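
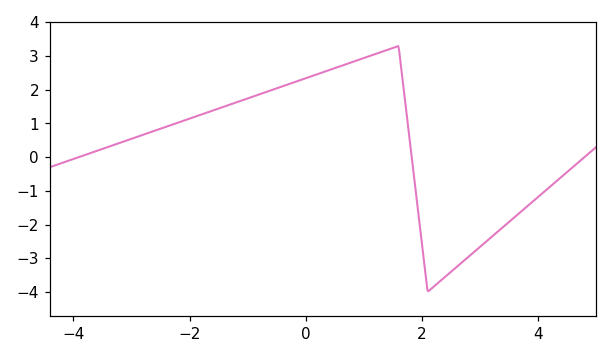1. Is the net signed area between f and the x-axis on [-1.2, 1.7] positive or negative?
positive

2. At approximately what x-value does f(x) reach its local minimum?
2.1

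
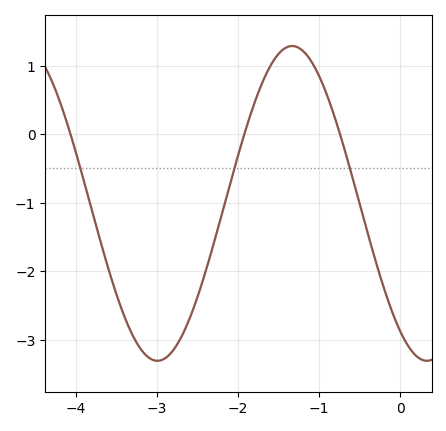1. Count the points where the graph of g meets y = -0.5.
3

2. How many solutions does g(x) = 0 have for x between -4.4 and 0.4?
3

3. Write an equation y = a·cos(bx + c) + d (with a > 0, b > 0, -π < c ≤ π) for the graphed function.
y = 2.3cos(1.89x + 2.52) - 1.01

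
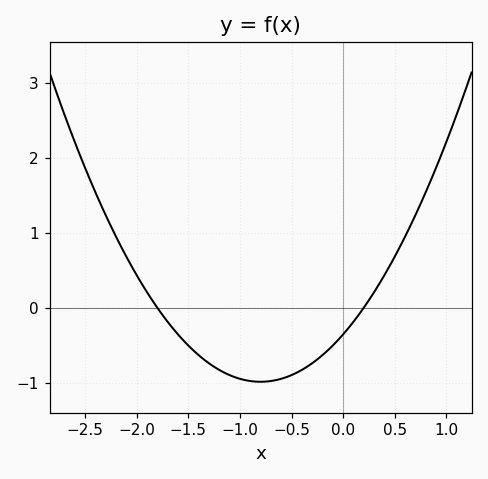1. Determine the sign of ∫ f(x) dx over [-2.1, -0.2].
negative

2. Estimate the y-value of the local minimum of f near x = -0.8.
-1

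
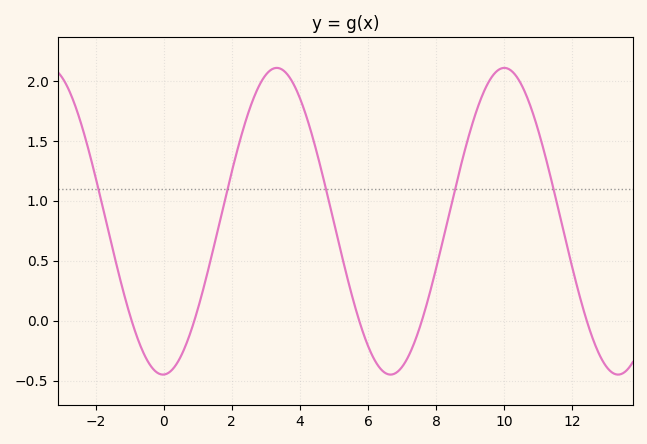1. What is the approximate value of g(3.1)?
2.08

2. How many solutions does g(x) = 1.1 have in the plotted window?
5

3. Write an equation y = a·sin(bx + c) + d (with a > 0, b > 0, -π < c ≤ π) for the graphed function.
y = 1.28sin(0.94x - 1.55) + 0.83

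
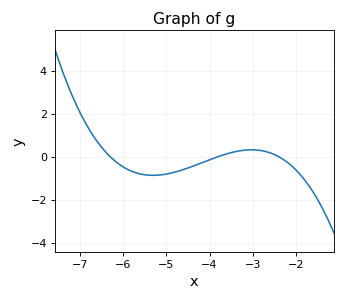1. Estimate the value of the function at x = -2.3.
-0.12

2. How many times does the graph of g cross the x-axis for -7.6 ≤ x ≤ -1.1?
3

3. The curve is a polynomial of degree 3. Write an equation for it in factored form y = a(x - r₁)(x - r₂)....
y = -0.2(x + 6.3)(x + 3.8)(x + 2.4)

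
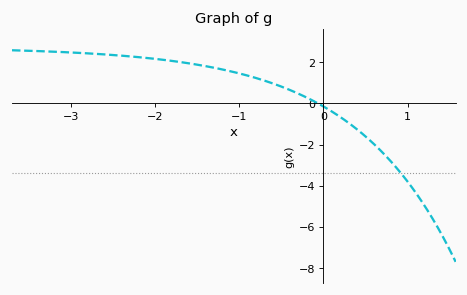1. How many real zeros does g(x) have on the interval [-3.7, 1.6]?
1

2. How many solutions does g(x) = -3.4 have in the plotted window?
1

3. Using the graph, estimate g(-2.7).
2.4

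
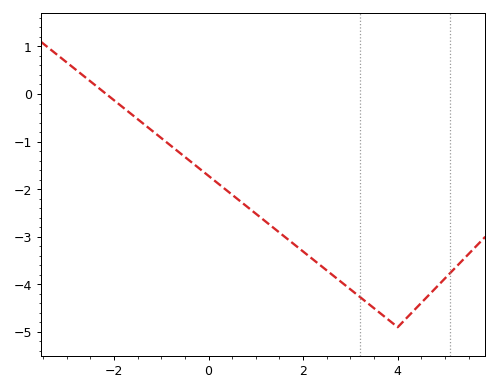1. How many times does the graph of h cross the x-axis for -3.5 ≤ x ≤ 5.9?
1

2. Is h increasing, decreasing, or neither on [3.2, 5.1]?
neither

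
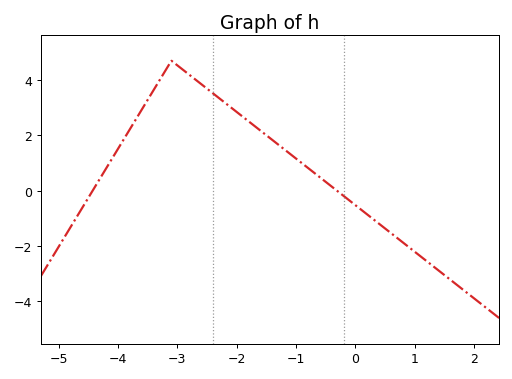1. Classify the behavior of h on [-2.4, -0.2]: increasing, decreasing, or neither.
decreasing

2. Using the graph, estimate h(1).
-2.2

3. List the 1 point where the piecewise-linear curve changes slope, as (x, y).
(-3.1, 4.7)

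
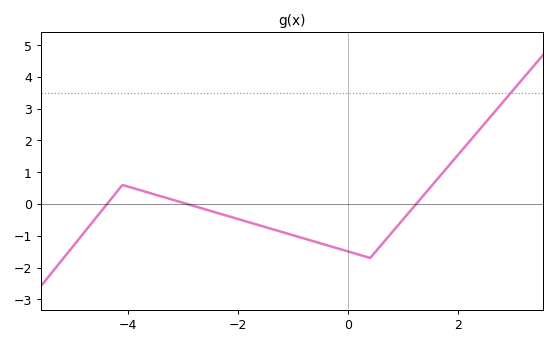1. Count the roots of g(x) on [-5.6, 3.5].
3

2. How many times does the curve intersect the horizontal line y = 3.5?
1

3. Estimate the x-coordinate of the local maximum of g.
-4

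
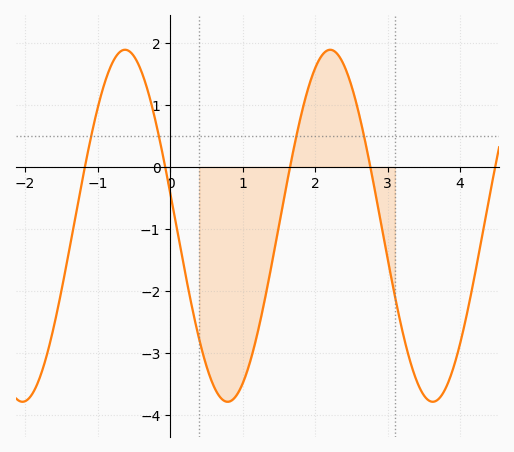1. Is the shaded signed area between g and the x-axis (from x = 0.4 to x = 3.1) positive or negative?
negative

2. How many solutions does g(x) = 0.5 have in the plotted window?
4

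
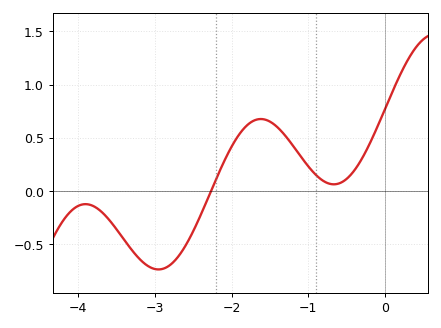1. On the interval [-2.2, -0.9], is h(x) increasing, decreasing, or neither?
neither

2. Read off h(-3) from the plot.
-0.75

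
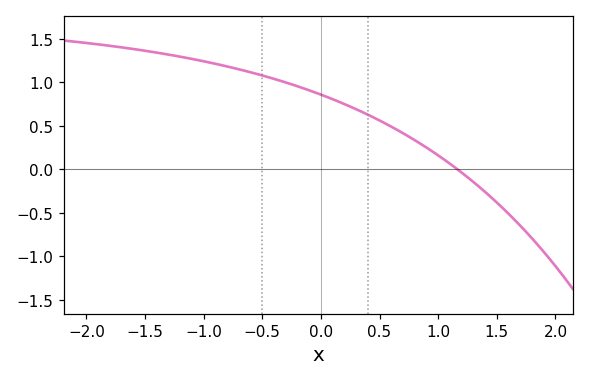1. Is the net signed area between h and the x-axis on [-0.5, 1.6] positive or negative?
positive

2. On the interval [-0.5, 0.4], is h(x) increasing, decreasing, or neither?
decreasing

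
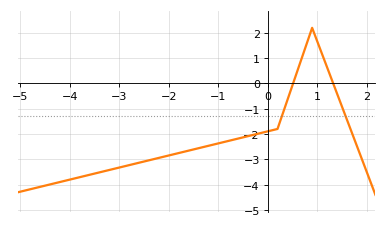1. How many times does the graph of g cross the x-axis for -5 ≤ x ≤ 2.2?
2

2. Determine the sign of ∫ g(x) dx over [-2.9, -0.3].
negative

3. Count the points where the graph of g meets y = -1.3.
2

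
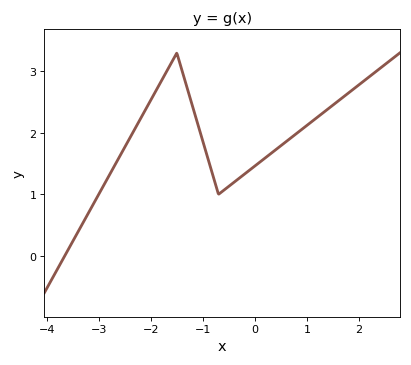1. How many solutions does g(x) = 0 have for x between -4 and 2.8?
1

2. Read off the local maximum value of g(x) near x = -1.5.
3.3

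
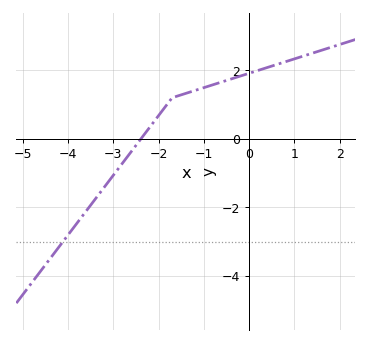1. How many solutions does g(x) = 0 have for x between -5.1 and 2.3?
1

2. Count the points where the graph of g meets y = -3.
1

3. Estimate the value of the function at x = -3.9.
-2.64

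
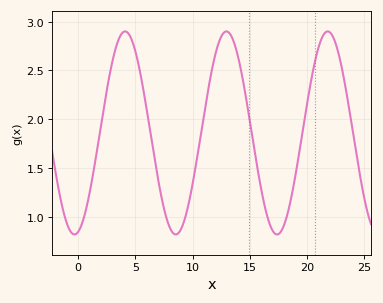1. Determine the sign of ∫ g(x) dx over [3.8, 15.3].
positive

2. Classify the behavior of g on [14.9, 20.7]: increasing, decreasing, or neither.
neither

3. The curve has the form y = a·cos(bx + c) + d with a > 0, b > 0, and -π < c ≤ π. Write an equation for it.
y = 1.04cos(0.71x - 2.9) + 1.86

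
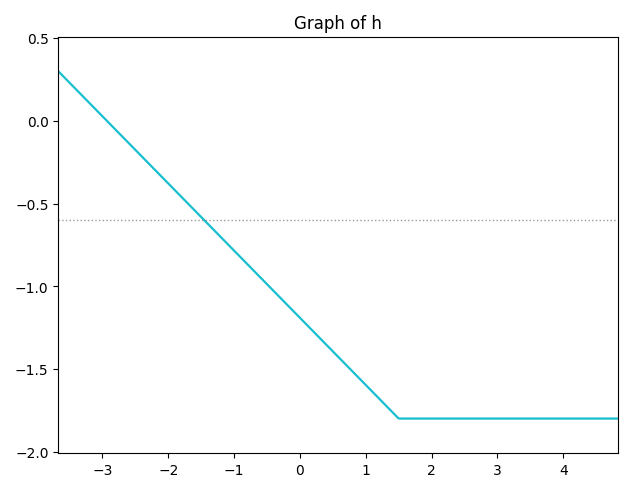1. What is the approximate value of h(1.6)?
-1.8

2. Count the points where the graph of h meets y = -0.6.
1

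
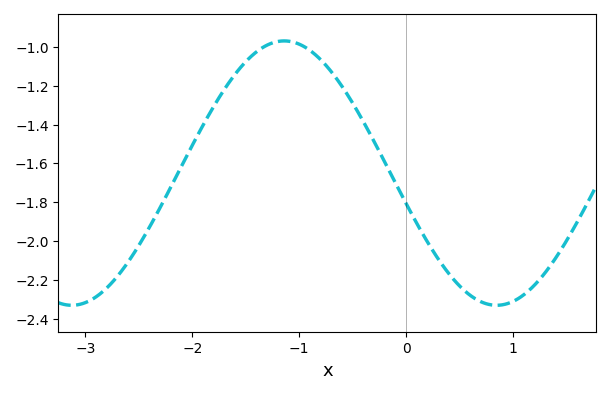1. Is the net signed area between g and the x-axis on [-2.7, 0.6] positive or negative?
negative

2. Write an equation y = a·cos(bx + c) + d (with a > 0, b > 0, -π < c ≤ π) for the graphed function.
y = 0.68cos(1.58x + 1.8) - 1.65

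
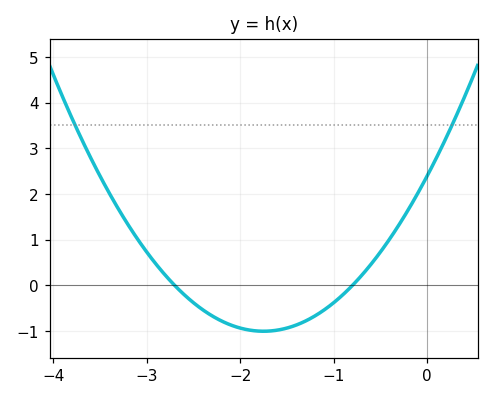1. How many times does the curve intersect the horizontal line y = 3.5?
2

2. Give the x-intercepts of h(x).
-2.7, -0.8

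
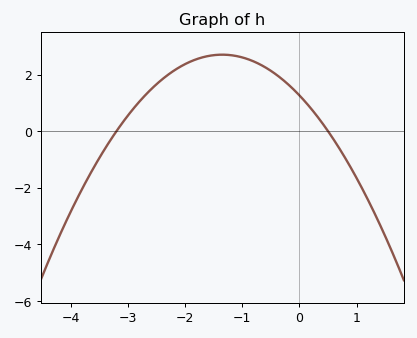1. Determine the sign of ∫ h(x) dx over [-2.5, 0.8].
positive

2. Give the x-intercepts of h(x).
-3.2, 0.5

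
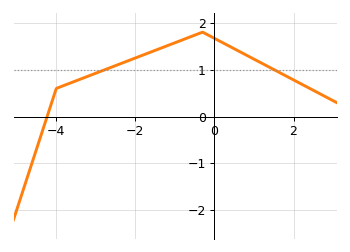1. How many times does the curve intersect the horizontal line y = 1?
2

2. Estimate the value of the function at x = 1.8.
0.9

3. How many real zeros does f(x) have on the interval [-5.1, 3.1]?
1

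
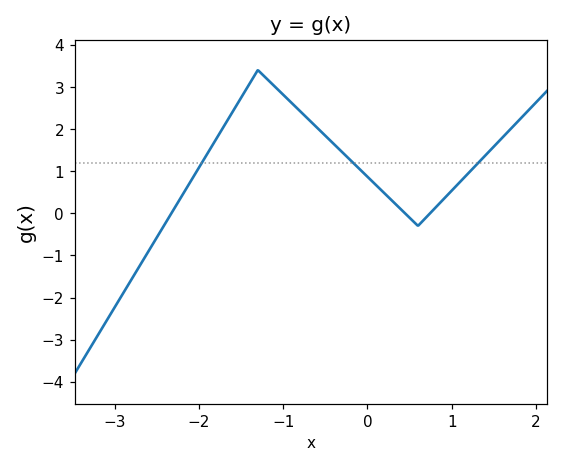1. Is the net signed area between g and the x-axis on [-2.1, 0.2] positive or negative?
positive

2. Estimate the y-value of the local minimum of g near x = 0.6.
-0.3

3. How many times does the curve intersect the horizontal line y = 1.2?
3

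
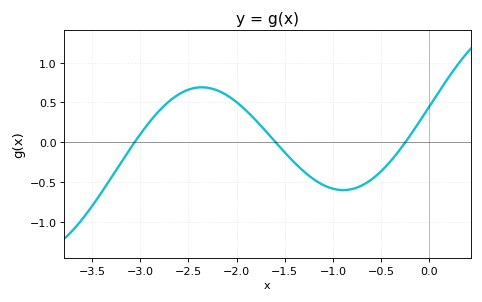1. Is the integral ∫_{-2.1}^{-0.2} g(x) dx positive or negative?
negative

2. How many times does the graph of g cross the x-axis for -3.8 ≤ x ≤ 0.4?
3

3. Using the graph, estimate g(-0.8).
-0.6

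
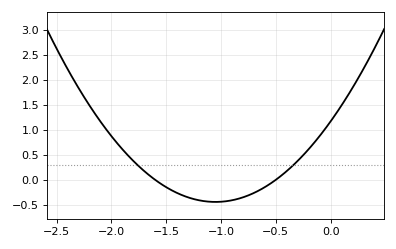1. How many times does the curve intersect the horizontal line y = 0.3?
2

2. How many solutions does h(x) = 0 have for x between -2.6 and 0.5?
2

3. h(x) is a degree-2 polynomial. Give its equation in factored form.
y = 1.46(x + 1.6)(x + 0.5)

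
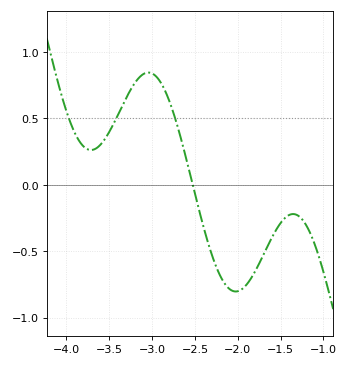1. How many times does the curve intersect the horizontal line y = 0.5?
3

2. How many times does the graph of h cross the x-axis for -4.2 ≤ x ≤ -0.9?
1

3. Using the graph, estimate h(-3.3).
0.656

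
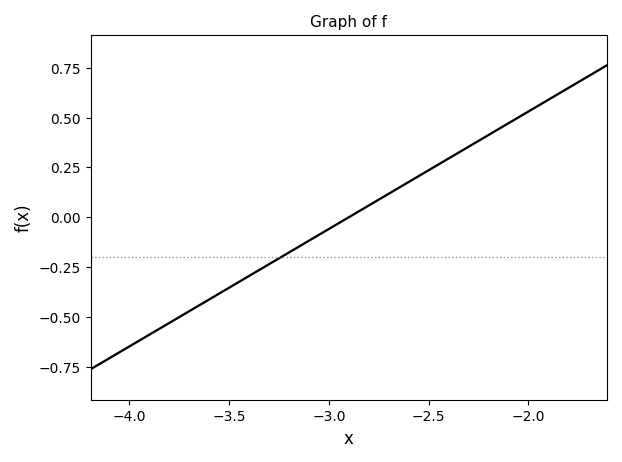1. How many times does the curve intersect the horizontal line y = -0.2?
1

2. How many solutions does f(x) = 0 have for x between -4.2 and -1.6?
1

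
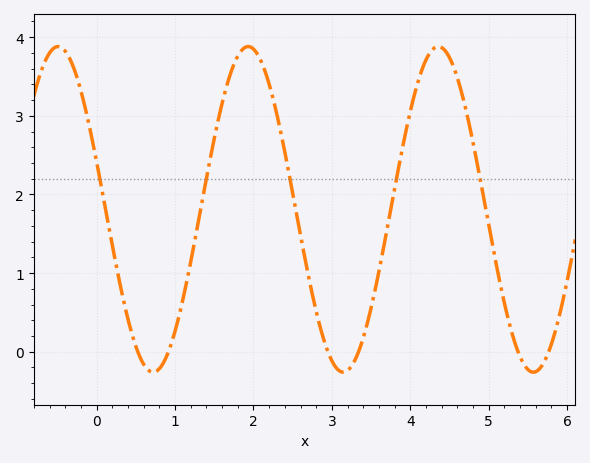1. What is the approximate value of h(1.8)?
3.8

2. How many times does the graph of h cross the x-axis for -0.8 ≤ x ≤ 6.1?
6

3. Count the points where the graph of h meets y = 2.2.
5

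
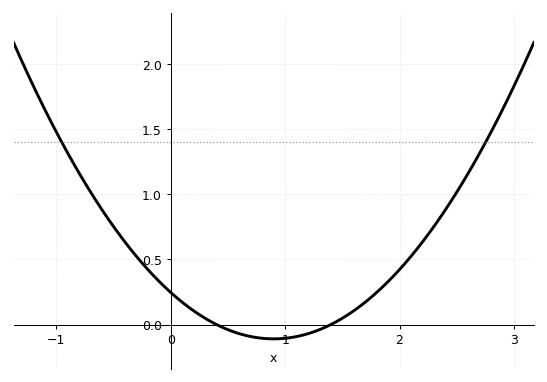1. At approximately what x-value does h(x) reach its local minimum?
0.9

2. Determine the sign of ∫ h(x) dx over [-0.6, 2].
positive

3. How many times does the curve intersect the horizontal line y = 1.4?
2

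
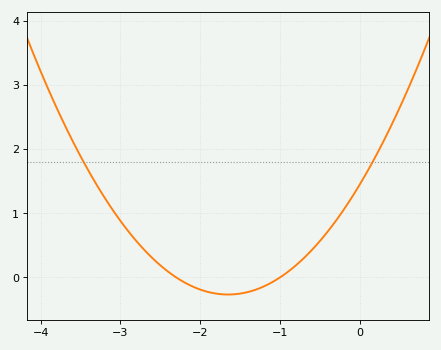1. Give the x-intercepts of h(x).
-2.3, -1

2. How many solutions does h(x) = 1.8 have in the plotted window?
2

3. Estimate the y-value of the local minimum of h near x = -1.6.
-0.3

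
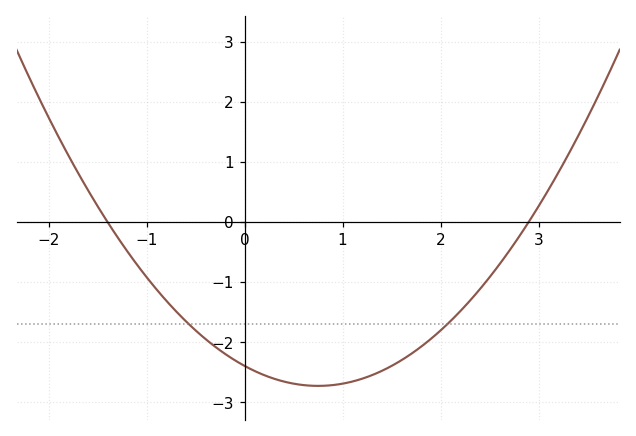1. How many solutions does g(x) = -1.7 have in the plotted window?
2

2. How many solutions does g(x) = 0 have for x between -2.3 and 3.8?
2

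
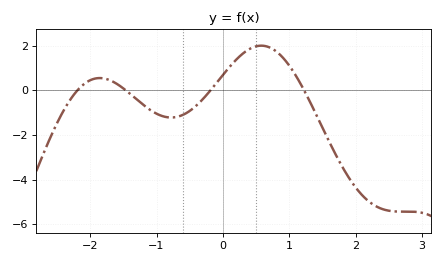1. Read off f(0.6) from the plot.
1.99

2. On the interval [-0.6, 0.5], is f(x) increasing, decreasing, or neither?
increasing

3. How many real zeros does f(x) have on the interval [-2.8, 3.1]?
4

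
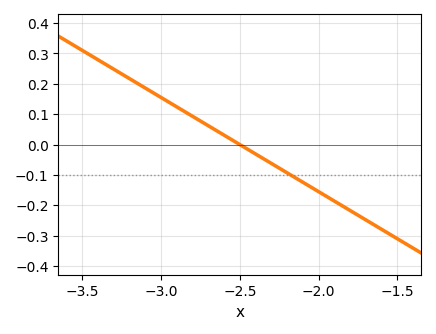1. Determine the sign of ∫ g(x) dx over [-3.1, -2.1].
positive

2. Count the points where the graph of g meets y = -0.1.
1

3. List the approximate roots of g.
-2.5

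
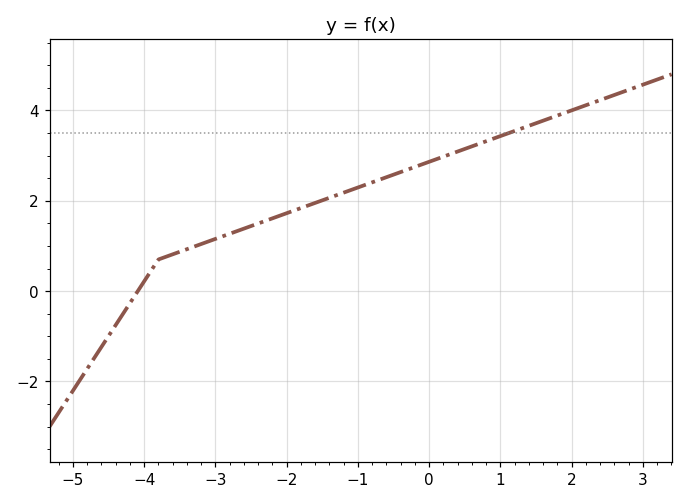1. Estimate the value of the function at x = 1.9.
3.94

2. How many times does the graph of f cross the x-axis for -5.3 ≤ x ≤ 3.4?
1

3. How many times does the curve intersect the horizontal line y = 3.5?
1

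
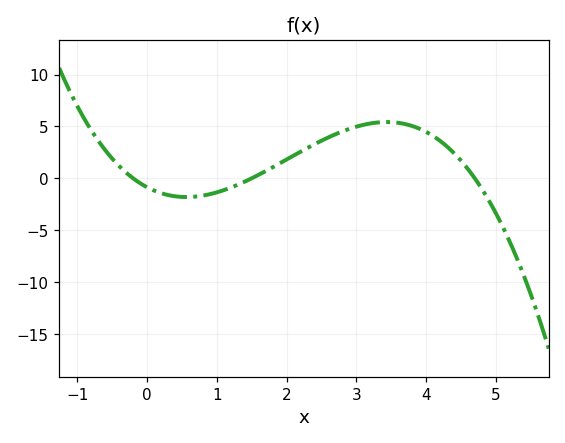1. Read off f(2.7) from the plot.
4.25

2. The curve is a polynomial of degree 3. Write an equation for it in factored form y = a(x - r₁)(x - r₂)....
y = -0.61(x + 0.2)(x - 1.5)(x - 4.7)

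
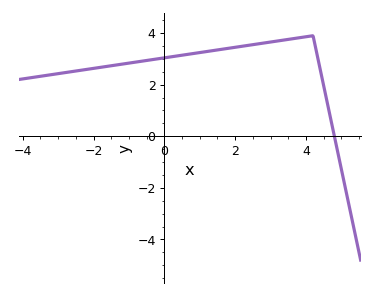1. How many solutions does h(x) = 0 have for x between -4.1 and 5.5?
1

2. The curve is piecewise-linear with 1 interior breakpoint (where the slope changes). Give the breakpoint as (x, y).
(4.2, 3.9)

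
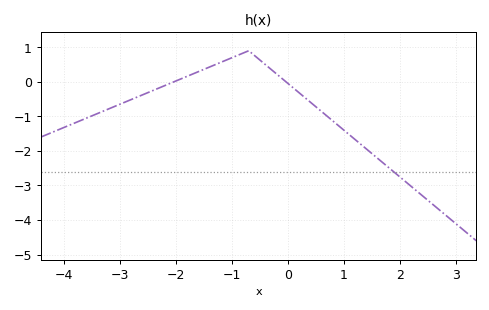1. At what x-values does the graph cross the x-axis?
-2, 0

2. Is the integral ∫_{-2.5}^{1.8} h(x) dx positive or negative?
negative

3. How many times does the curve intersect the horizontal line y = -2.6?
1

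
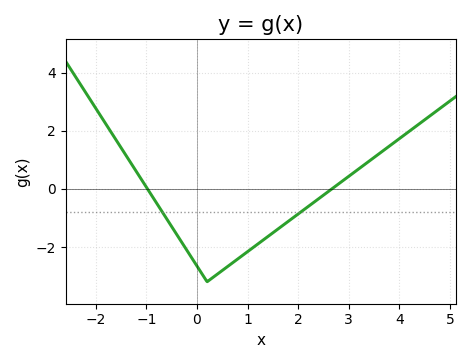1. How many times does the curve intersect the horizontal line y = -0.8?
2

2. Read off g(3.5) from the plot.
1.09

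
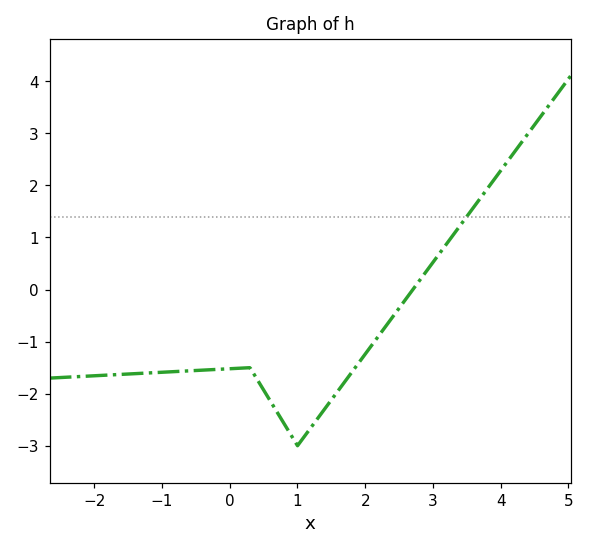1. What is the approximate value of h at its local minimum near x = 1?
-3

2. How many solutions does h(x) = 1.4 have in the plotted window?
1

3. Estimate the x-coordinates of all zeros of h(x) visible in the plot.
2.7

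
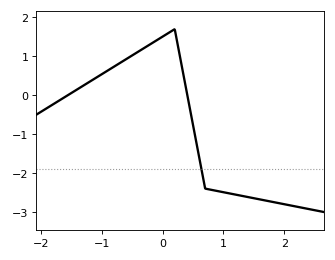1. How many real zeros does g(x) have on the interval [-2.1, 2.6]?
2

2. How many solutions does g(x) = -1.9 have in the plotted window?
1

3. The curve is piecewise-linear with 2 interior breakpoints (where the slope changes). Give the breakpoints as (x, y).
(0.2, 1.7); (0.7, -2.4)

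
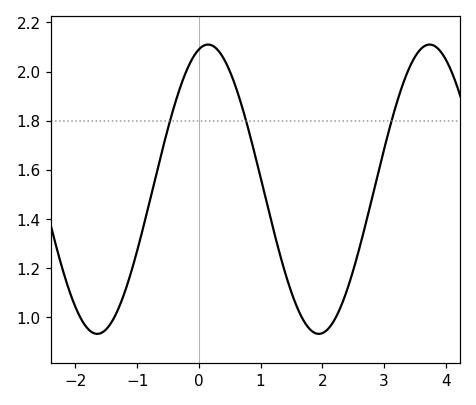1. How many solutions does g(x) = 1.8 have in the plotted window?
3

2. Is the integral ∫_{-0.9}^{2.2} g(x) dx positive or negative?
positive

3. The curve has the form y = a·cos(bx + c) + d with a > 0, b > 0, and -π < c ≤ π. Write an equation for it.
y = 0.59cos(1.75x - 0.262) + 1.52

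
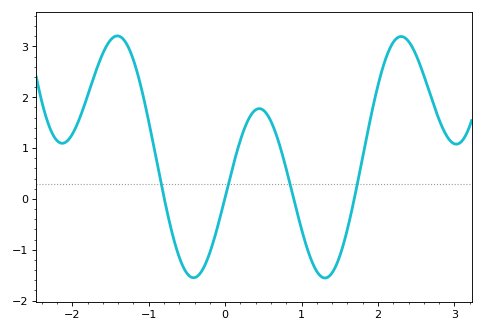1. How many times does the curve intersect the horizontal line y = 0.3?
4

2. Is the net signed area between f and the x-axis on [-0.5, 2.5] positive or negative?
positive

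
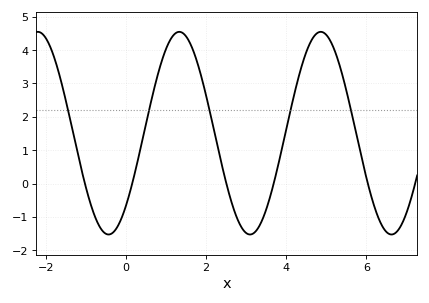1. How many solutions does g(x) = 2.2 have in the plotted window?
5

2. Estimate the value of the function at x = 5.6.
2.28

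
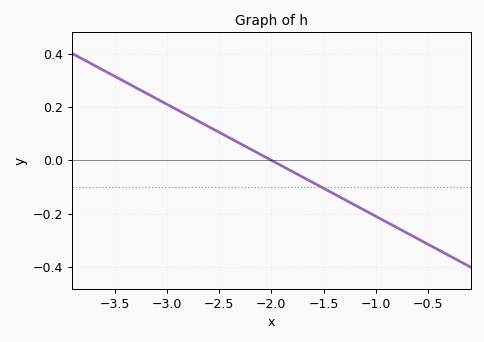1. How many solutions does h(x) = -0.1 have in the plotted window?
1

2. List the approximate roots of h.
-2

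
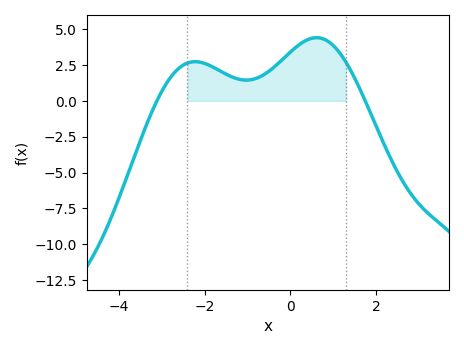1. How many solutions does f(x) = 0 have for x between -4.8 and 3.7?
2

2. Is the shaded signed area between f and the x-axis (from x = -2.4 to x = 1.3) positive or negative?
positive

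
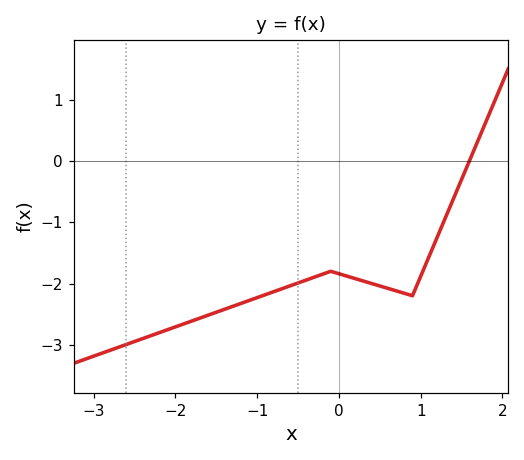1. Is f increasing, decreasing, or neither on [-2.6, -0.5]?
increasing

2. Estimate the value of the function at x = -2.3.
-2.85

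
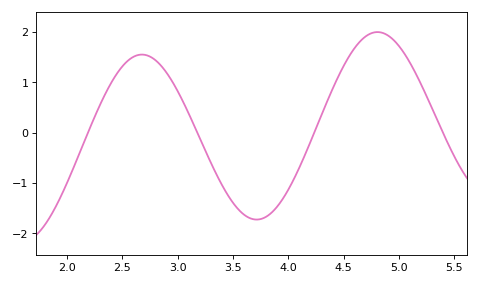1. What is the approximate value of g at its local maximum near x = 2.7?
1.6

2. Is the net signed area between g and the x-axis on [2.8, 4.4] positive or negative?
negative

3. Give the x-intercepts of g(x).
2.2, 3.2, 4.2, 5.4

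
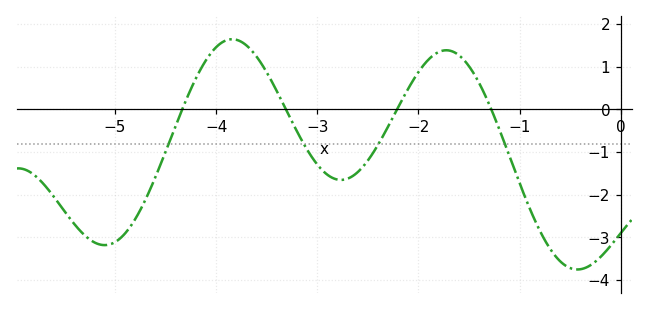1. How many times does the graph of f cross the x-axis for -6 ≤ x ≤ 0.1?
4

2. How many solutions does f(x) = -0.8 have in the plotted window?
4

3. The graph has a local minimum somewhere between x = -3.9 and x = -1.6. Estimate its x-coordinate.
-2.76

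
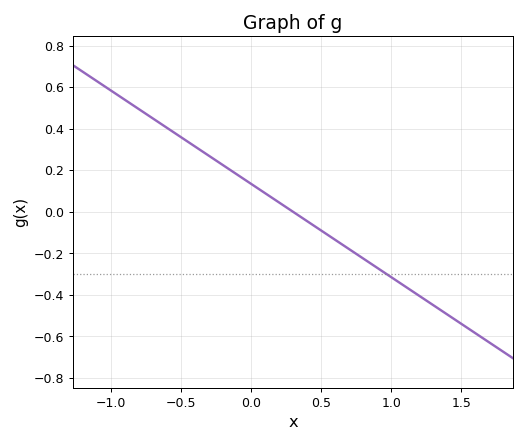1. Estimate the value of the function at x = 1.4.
-0.5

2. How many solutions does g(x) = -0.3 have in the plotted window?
1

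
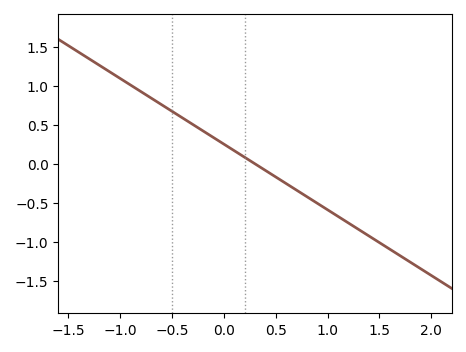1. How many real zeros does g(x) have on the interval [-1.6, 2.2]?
1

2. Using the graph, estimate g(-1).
1.09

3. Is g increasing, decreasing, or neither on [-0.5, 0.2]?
decreasing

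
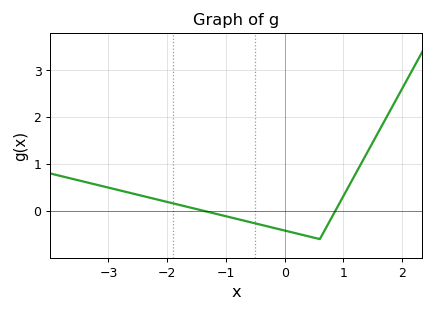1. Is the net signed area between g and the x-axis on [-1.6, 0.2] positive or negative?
negative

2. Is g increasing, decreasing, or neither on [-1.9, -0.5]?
decreasing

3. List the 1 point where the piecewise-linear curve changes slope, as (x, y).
(0.6, -0.6)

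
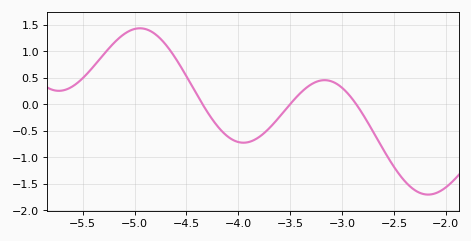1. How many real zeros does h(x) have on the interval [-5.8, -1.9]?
3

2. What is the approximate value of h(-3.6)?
-0.226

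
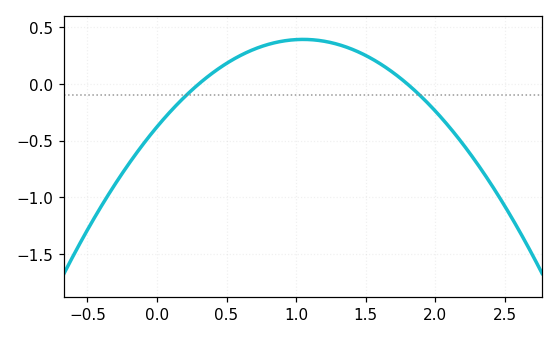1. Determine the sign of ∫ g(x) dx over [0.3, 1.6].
positive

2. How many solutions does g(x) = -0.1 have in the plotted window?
2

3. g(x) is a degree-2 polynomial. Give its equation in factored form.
y = -0.7(x - 0.3)(x - 1.8)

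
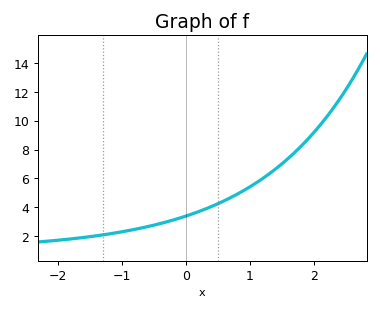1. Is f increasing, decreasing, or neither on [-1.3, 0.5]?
increasing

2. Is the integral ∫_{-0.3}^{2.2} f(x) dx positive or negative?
positive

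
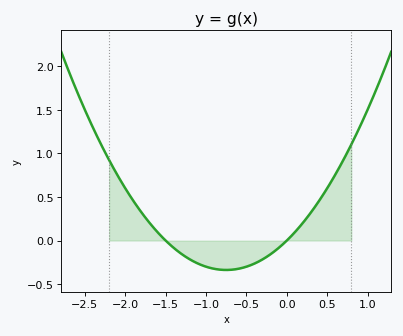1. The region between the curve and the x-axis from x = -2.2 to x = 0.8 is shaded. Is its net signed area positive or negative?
positive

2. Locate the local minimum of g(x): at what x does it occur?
-0.8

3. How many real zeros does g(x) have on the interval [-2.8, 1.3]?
2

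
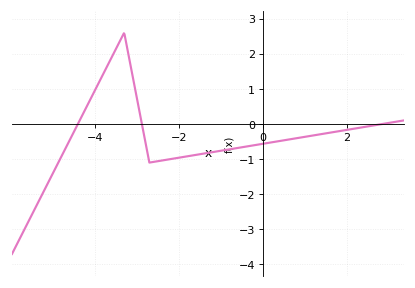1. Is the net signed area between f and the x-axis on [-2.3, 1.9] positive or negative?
negative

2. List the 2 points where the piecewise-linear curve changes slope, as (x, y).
(-3.3, 2.6); (-2.7, -1.1)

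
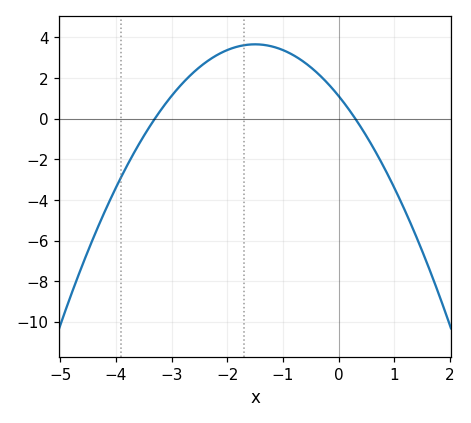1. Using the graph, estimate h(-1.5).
3.66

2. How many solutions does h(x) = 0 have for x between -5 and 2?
2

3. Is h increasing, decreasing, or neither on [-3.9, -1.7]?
increasing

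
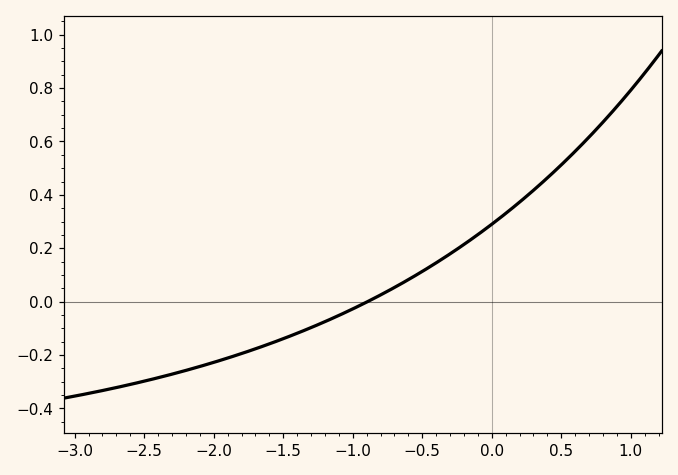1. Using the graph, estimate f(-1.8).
-0.2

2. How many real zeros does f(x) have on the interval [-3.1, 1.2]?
1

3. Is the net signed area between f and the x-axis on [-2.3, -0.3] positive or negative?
negative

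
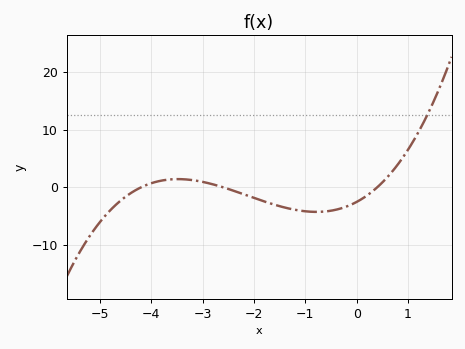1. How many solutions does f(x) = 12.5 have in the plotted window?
1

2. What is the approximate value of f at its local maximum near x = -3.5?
1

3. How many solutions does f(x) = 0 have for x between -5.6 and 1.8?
3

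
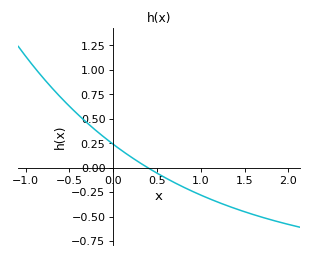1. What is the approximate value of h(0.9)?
-0.25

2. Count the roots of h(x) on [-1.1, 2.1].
1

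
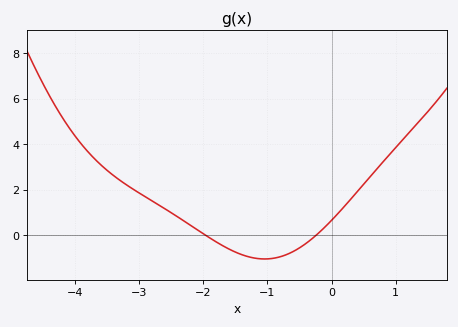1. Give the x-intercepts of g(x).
-1.96, -0.243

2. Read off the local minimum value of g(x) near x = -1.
-1.04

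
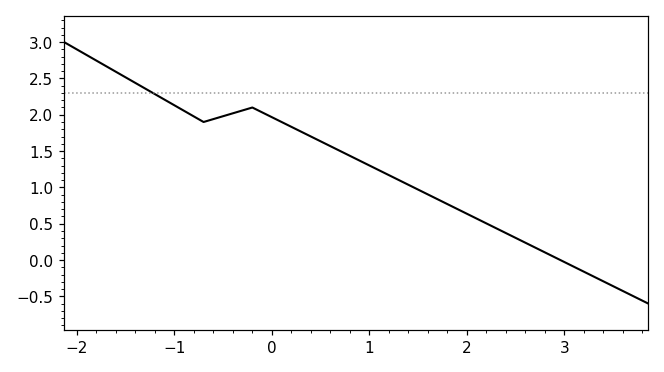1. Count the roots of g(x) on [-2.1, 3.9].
1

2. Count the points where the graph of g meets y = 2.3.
1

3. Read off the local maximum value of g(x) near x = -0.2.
2.1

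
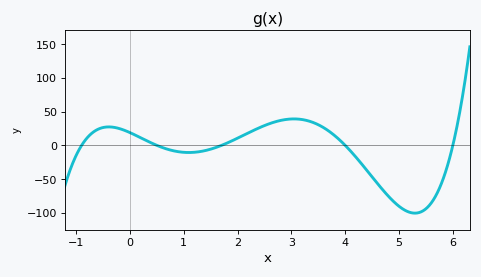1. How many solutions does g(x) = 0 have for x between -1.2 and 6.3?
5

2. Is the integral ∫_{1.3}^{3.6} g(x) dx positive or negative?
positive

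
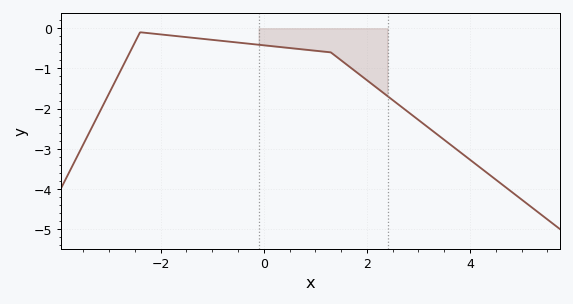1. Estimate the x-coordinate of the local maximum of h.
-2.4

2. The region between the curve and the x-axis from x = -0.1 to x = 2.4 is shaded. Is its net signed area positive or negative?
negative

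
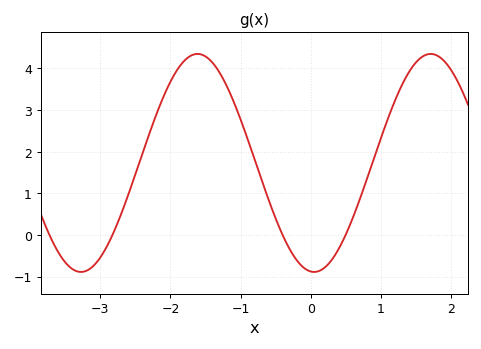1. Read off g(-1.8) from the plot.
4.19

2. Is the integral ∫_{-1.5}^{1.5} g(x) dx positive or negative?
positive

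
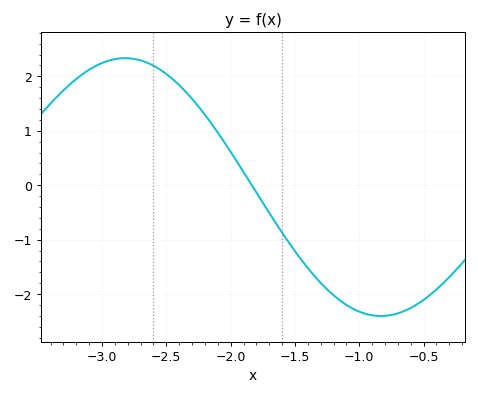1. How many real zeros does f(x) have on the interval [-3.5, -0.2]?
1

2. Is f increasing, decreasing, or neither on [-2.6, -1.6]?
decreasing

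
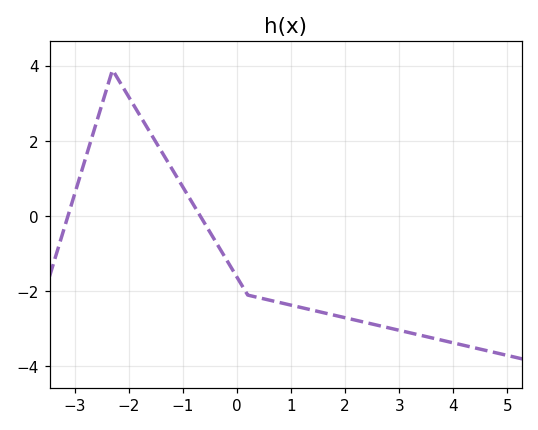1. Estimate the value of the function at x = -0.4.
-0.6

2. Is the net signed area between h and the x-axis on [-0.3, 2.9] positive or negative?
negative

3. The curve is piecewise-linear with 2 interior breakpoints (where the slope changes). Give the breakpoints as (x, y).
(-2.3, 3.9); (0.2, -2.1)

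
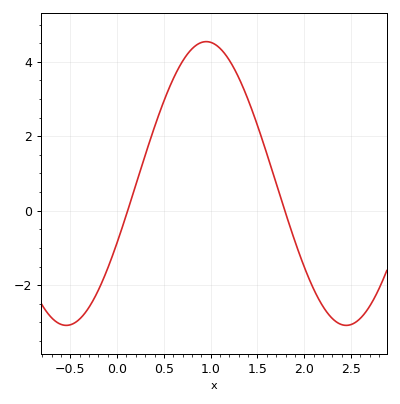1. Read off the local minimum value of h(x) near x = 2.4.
-3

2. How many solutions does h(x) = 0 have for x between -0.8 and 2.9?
2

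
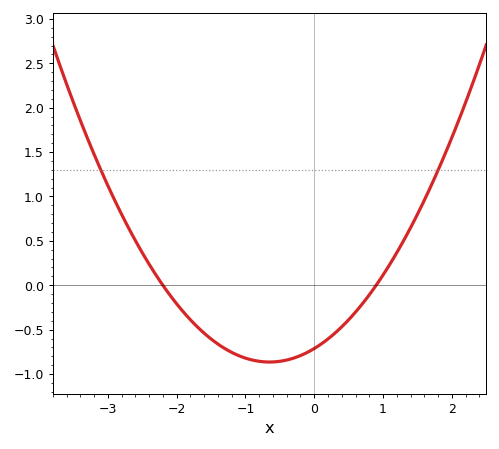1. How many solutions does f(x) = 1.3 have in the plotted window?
2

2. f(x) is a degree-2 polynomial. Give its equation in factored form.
y = 0.36(x + 2.2)(x - 0.9)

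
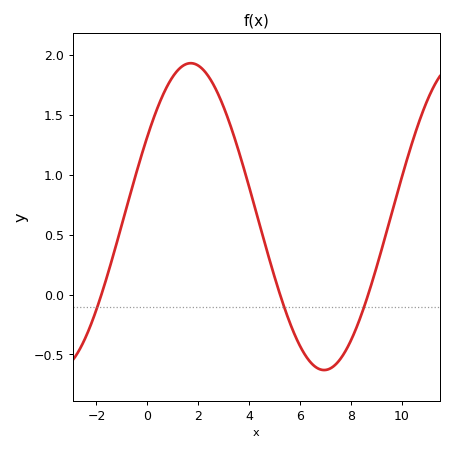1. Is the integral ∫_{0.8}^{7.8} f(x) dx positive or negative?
positive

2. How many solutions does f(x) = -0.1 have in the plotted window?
3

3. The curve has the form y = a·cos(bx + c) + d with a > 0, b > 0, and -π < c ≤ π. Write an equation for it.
y = 1.28cos(0.6x - 1.02) + 0.65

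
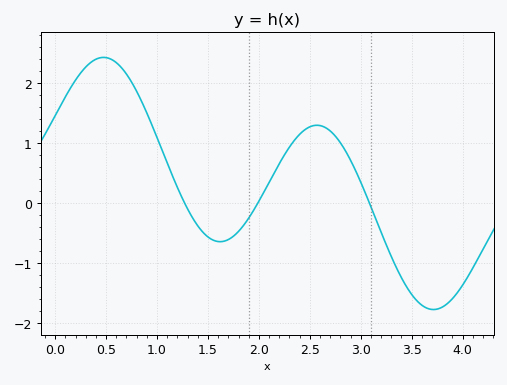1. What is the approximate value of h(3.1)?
-0.062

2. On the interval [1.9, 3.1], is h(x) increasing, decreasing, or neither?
neither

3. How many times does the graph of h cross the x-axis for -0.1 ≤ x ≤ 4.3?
3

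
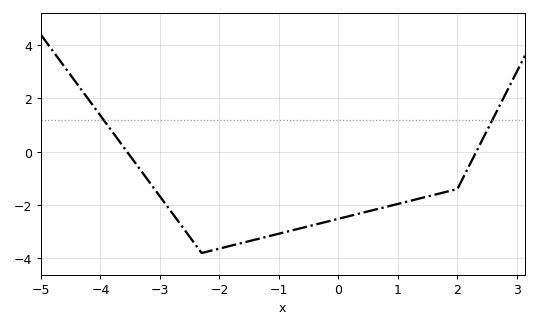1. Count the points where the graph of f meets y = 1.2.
2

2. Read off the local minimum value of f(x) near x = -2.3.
-3.8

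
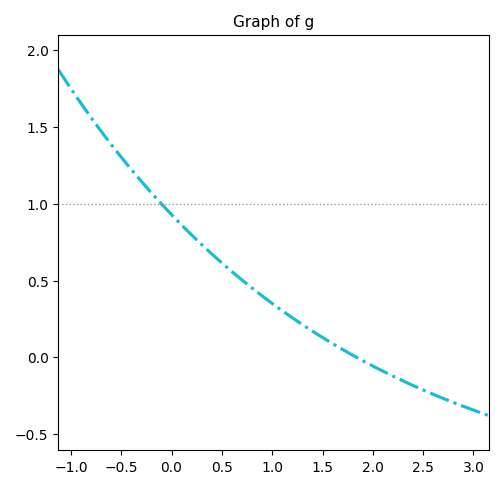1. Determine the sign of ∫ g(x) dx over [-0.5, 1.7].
positive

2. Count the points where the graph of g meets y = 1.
1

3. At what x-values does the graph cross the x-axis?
1.8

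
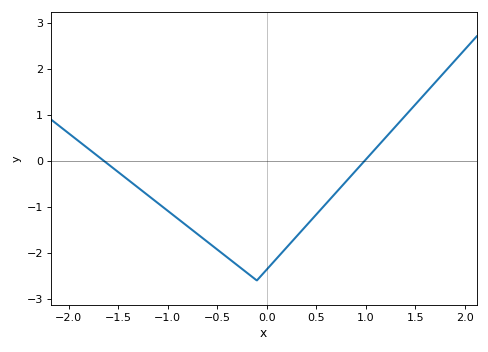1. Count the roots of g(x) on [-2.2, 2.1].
2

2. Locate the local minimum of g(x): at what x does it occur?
-0.099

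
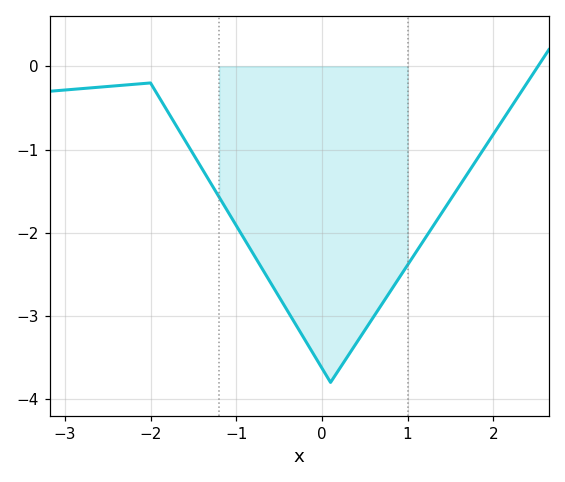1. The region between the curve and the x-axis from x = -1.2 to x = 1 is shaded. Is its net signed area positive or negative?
negative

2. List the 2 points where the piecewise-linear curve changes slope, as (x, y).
(-2, -0.2); (0.1, -3.8)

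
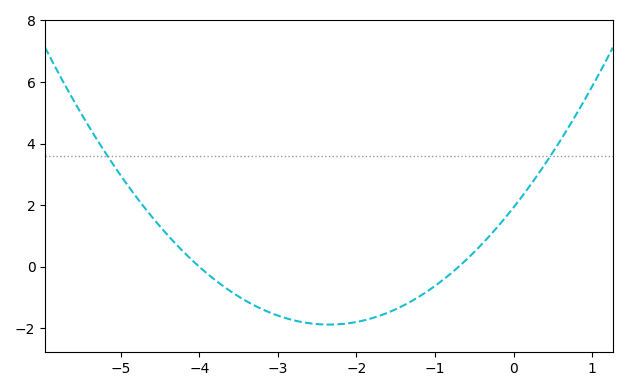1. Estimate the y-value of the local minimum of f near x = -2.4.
-1.8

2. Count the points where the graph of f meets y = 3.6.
2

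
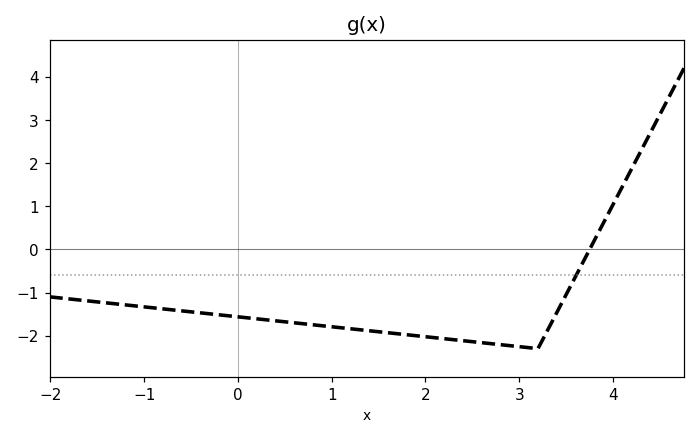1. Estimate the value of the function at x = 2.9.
-2.2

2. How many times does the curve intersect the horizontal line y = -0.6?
1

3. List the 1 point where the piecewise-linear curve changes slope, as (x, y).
(3.2, -2.3)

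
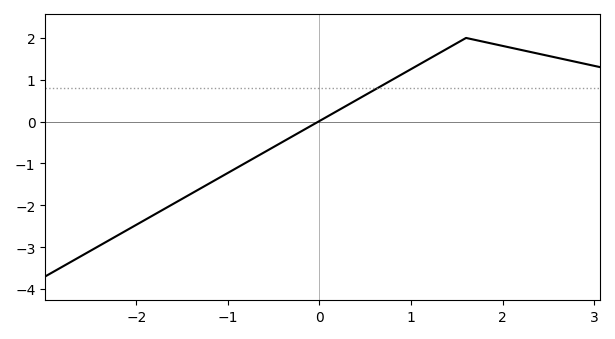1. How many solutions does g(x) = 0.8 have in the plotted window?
1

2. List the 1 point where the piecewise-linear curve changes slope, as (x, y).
(1.6, 2)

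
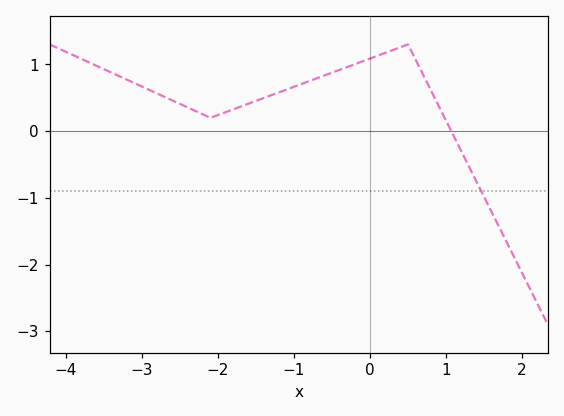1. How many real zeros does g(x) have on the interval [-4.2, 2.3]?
1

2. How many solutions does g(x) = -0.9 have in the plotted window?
1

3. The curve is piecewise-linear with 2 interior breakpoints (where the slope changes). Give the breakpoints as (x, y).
(-2.1, 0.2); (0.5, 1.3)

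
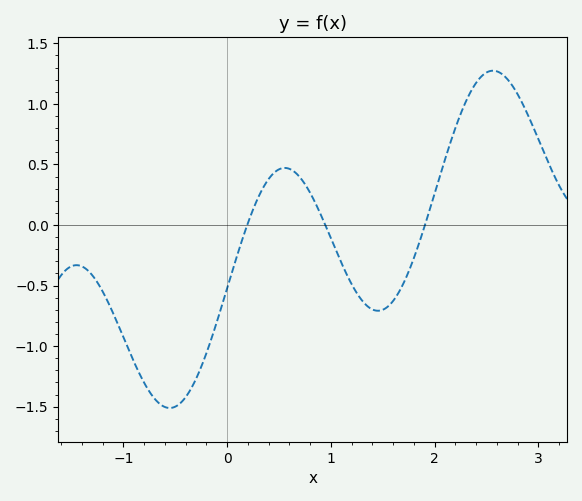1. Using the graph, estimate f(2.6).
1.27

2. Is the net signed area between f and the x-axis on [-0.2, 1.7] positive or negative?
negative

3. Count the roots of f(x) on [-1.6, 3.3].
3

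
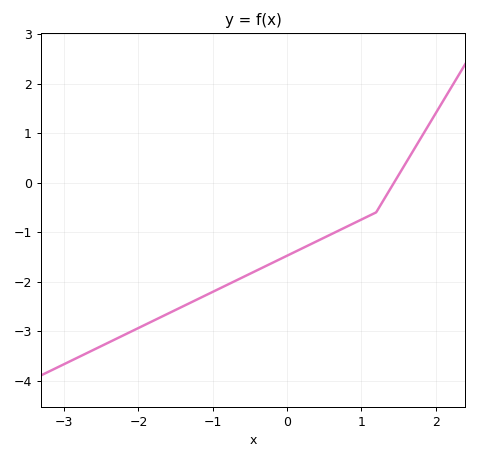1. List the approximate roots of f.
1.4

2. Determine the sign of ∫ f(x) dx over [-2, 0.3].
negative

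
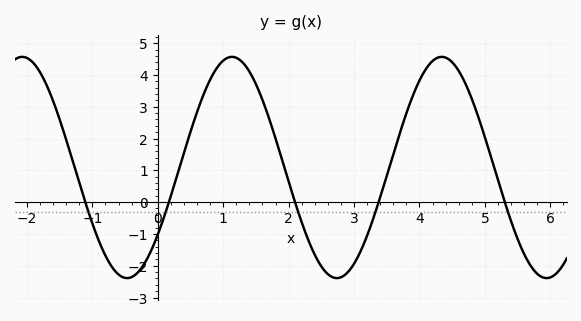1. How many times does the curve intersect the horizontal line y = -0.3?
5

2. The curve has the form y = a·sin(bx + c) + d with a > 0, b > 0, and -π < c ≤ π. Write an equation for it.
y = 3.48sin(2x - 0.65) + 1.09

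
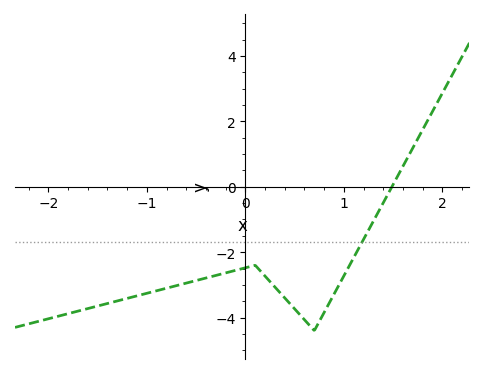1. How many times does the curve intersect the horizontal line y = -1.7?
1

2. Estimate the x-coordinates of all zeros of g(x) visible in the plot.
1.49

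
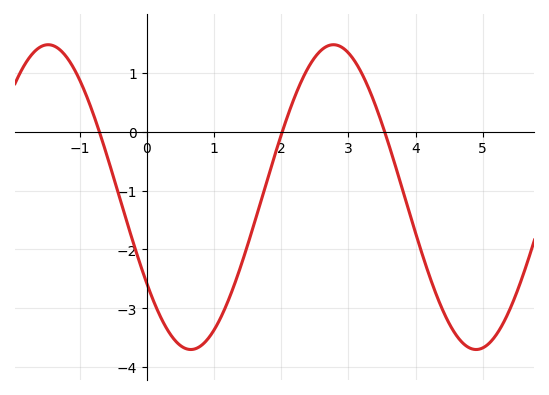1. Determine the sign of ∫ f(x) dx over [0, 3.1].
negative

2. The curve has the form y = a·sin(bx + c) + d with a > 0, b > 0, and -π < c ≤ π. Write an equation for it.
y = 2.59sin(1.5x - 2.5) - 1.11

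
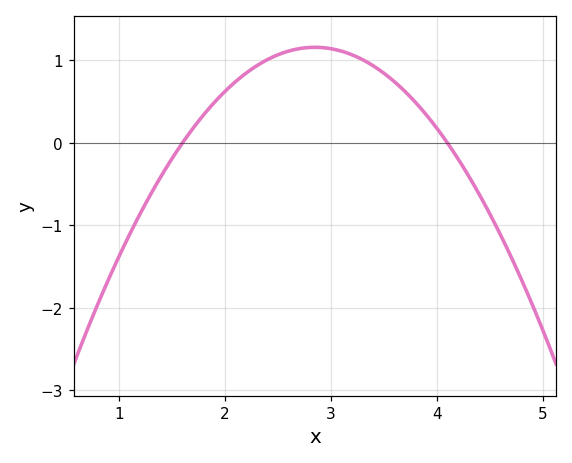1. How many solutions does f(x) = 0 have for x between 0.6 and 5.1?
2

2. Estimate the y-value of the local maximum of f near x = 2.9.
1.2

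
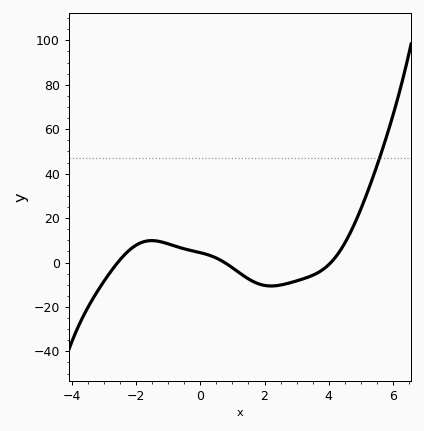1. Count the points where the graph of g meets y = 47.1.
1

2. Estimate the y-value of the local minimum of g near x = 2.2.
-10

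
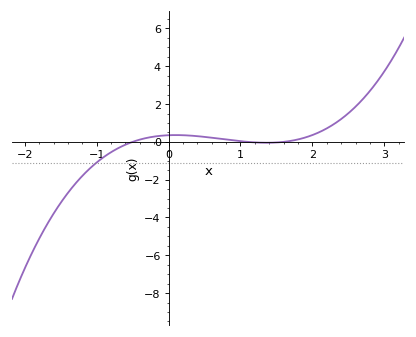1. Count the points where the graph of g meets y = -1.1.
1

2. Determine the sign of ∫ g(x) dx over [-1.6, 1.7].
negative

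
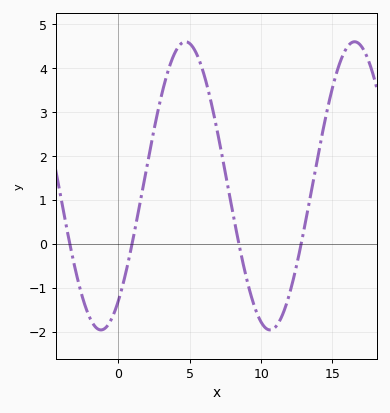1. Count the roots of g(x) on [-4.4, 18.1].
4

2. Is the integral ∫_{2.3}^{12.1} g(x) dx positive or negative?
positive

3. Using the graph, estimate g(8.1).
0.6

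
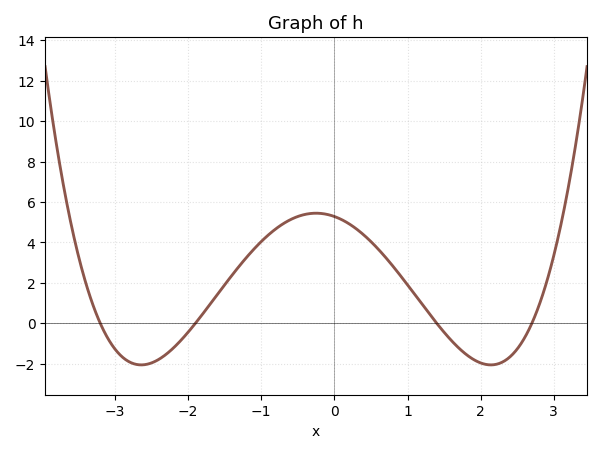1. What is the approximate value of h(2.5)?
-1.2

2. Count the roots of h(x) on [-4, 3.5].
4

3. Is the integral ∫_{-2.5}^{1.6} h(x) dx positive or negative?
positive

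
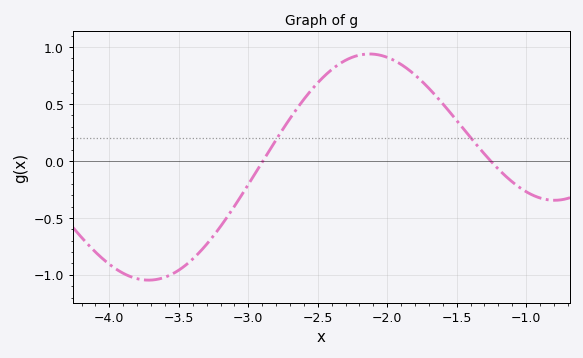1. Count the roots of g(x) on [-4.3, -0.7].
2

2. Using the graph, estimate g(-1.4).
0.2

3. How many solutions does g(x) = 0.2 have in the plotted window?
2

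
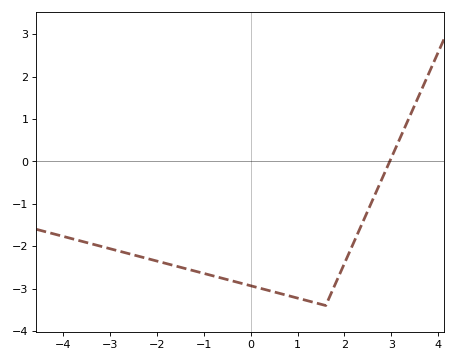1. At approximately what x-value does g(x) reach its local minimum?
1.6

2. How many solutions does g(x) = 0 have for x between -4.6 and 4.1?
1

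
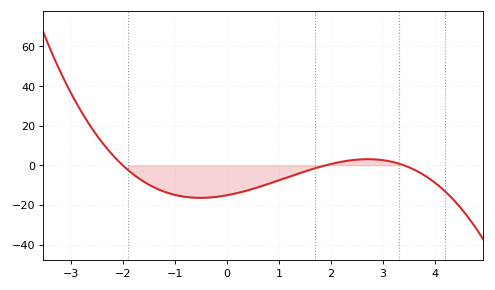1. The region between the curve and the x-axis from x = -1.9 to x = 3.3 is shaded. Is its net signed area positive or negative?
negative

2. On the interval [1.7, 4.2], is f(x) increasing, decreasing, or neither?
neither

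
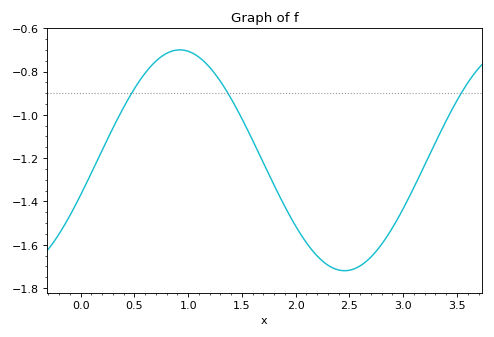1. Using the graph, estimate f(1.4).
-0.92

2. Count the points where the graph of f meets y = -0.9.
3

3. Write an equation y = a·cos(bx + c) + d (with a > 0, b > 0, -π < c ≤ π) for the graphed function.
y = 0.51cos(2x - 1.9) - 1.21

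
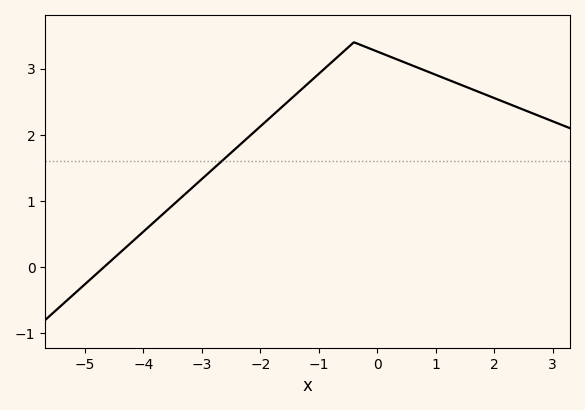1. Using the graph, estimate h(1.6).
2.7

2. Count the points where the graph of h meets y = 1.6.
1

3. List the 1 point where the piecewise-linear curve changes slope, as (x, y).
(-0.4, 3.4)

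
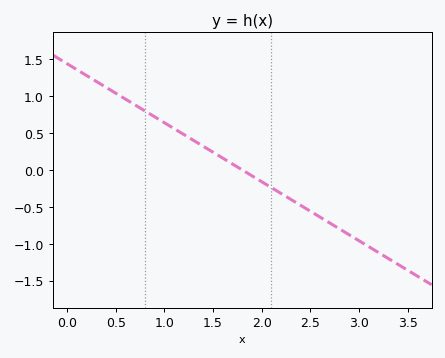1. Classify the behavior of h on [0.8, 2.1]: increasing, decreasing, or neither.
decreasing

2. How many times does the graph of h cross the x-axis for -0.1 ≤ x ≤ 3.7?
1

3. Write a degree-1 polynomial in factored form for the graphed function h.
y = -0.8(x - 1.8)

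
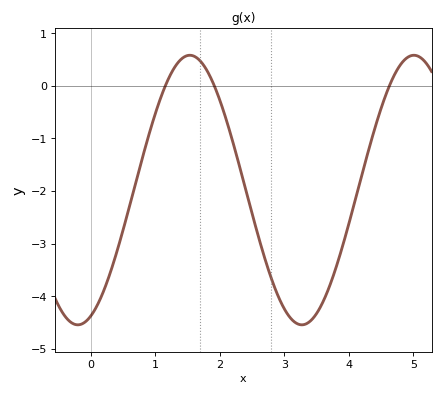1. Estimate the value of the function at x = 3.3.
-4.54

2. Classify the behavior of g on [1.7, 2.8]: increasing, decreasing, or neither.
decreasing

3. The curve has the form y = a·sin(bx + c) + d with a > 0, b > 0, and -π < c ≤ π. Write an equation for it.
y = 2.56sin(1.81x - 1.21) - 1.98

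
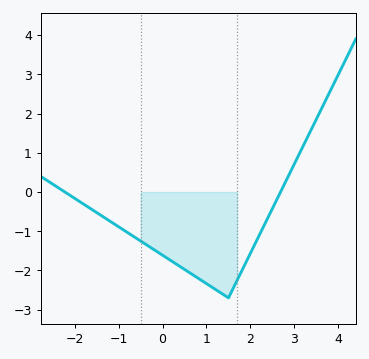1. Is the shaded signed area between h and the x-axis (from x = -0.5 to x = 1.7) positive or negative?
negative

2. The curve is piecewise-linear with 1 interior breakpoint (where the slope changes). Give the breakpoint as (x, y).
(1.5, -2.7)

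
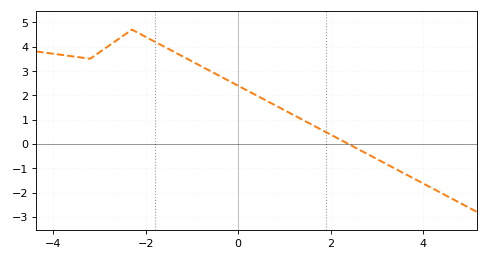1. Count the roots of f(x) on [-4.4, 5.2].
1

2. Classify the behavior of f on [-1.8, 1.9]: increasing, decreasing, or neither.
decreasing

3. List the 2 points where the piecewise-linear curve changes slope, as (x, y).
(-3.2, 3.5); (-2.3, 4.7)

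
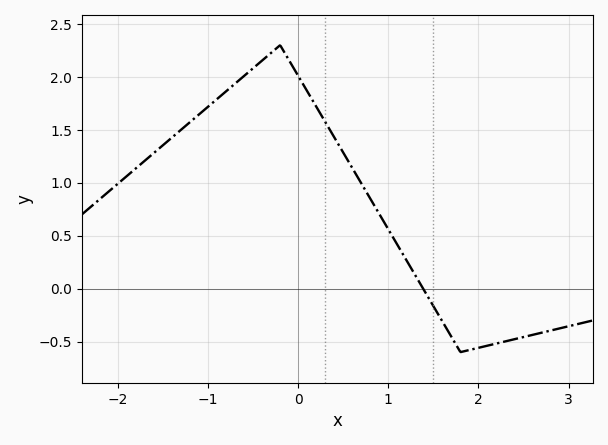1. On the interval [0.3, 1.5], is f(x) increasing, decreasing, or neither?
decreasing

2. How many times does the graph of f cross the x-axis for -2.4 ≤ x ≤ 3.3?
1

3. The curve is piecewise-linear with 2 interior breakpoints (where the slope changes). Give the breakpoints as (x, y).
(-0.2, 2.3); (1.8, -0.6)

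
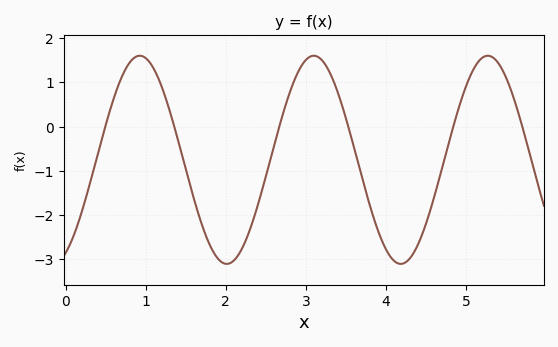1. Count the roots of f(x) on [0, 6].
6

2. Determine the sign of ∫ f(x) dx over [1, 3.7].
negative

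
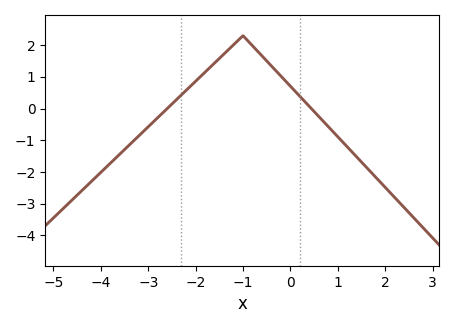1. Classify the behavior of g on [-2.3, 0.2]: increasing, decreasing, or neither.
neither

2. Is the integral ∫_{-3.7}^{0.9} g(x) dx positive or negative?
positive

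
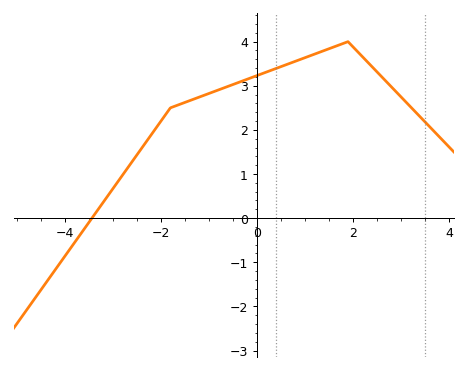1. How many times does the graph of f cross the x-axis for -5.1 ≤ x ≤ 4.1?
1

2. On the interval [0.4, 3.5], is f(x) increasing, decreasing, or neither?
neither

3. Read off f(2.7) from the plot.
3.1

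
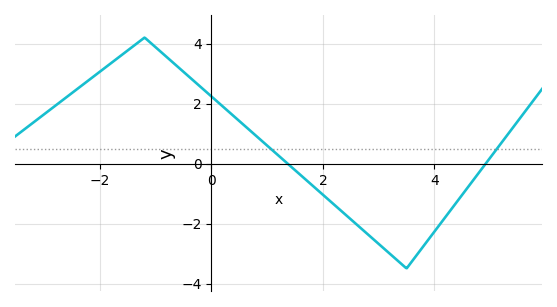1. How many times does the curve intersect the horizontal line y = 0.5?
2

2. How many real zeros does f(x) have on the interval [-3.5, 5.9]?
2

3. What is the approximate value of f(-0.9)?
3.71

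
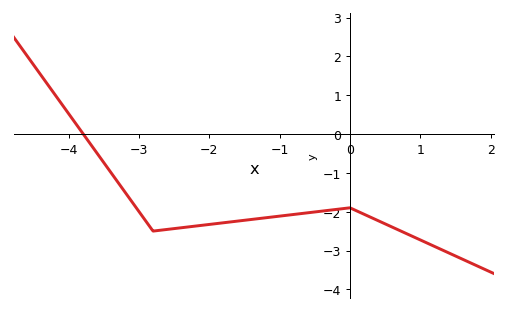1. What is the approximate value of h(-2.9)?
-2.2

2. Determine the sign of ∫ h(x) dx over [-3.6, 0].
negative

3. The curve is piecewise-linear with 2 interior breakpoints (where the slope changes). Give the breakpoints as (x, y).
(-2.8, -2.5); (0, -1.9)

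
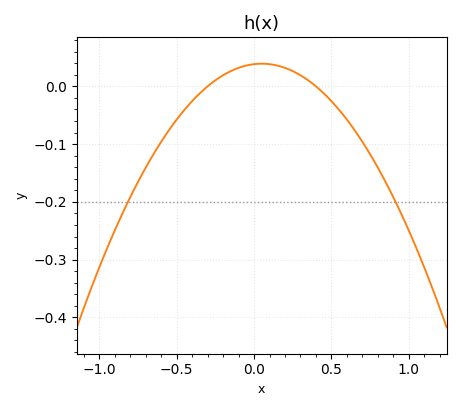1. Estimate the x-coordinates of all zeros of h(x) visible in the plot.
-0.3, 0.4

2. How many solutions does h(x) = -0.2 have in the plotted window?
2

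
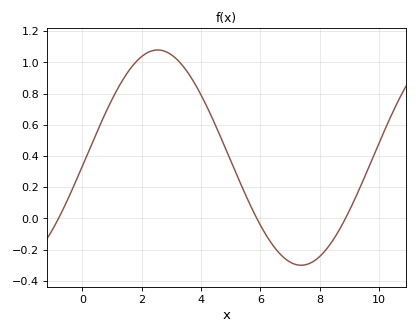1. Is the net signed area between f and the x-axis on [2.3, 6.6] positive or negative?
positive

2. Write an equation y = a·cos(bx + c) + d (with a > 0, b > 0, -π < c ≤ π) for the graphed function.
y = 0.69cos(0.65x - 1.65) + 0.39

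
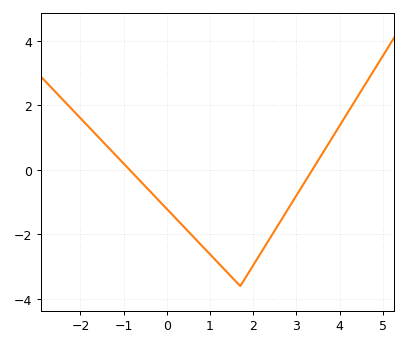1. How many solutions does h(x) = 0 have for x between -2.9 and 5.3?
2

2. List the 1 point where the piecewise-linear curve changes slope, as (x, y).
(1.7, -3.6)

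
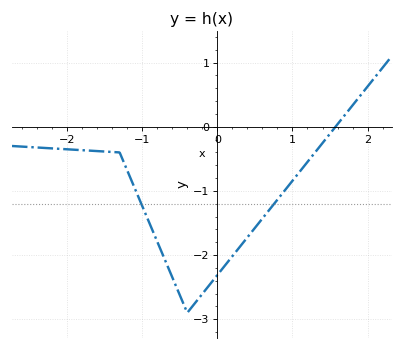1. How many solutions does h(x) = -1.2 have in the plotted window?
2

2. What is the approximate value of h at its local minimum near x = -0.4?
-2.9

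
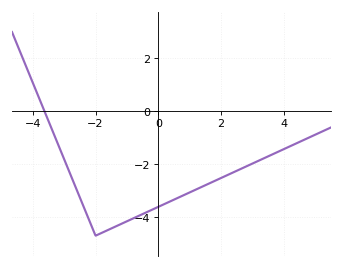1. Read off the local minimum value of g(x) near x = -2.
-4.7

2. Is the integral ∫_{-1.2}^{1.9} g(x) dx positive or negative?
negative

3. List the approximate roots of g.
-3.62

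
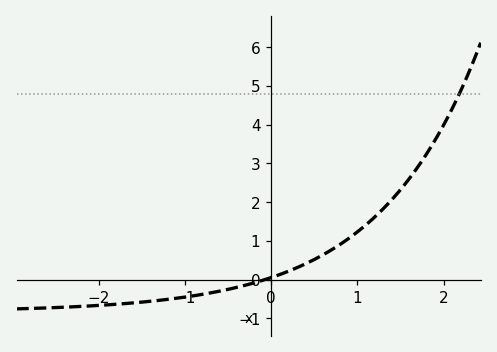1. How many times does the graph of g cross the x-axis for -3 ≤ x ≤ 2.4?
1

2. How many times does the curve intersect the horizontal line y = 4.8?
1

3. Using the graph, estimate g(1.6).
2.6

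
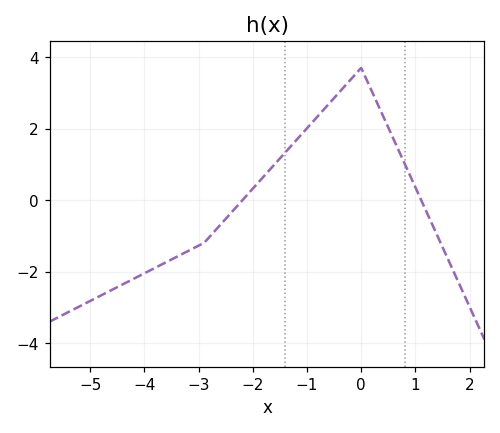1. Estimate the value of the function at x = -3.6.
-1.8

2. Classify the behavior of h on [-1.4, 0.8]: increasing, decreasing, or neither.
neither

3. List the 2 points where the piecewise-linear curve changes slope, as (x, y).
(-2.9, -1.2); (0, 3.7)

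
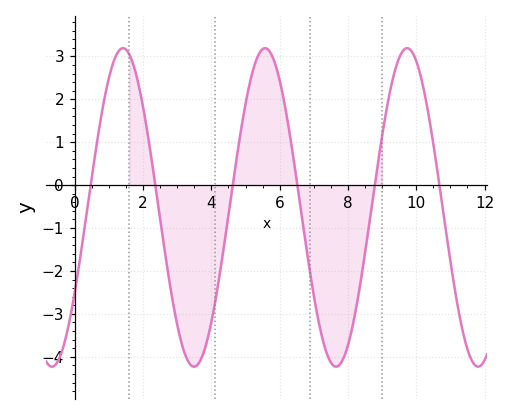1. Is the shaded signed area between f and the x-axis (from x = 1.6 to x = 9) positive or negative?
negative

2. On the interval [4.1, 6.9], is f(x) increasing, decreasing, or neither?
neither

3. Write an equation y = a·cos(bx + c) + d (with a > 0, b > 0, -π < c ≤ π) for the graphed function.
y = 3.71cos(1.51x - 2.13) - 0.52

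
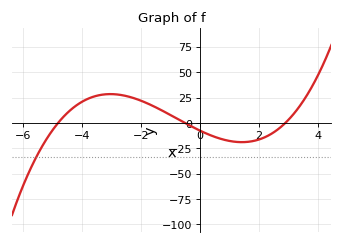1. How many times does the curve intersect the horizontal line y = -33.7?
1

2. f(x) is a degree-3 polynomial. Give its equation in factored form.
y = 1.07(x + 4.8)(x + 0.5)(x - 2.9)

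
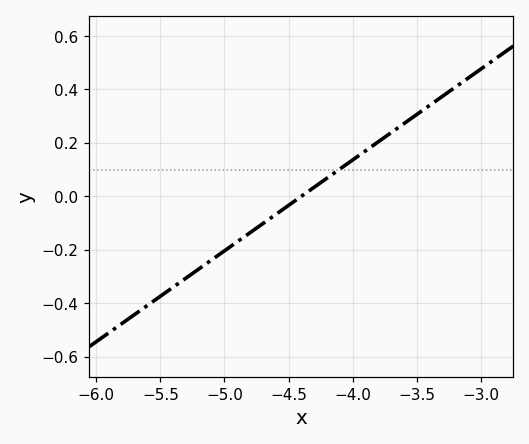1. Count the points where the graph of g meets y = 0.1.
1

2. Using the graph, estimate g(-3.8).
0.2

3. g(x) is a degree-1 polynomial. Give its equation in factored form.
y = 0.34(x + 4.4)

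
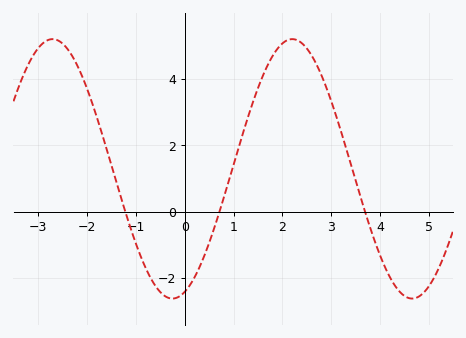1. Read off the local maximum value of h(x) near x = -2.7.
5.2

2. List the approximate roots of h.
-1.22, 0.713, 3.69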